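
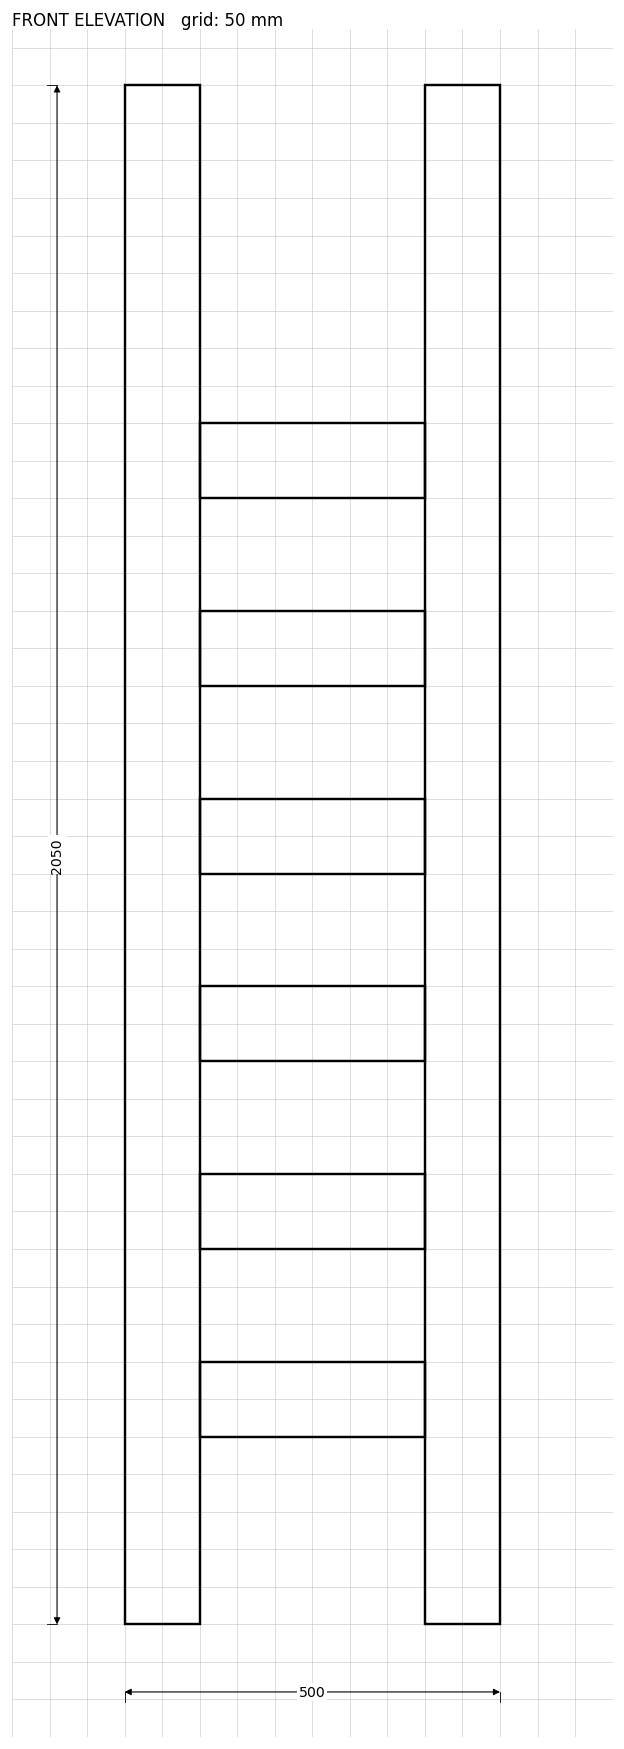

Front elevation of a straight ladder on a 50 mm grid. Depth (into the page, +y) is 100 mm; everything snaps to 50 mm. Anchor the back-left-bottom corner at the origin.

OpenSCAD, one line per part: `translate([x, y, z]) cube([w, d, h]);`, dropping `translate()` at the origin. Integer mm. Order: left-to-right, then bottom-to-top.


cube([100, 100, 2050]);
translate([100, 0, 250]) cube([300, 100, 100]);
translate([100, 0, 500]) cube([300, 100, 100]);
translate([100, 0, 750]) cube([300, 100, 100]);
translate([100, 0, 1000]) cube([300, 100, 100]);
translate([100, 0, 1250]) cube([300, 100, 100]);
translate([100, 0, 1500]) cube([300, 100, 100]);
translate([400, 0, 0]) cube([100, 100, 2050]);


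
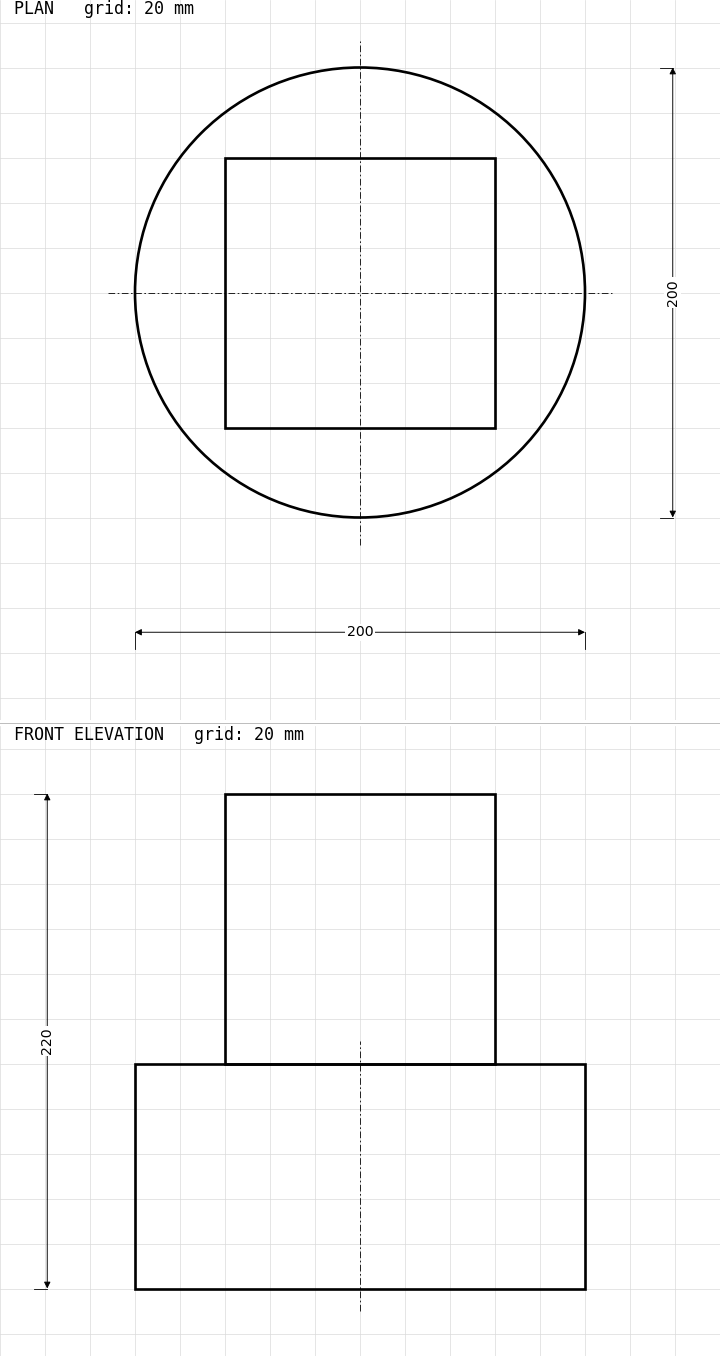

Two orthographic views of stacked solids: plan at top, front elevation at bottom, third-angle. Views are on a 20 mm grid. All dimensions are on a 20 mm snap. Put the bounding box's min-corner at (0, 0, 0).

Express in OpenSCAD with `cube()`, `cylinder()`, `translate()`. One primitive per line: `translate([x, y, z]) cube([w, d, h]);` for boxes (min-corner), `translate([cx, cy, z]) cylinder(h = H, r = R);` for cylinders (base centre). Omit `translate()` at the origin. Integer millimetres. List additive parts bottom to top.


translate([100, 100, 0]) cylinder(h = 100, r = 100);
translate([40, 40, 100]) cube([120, 120, 120]);


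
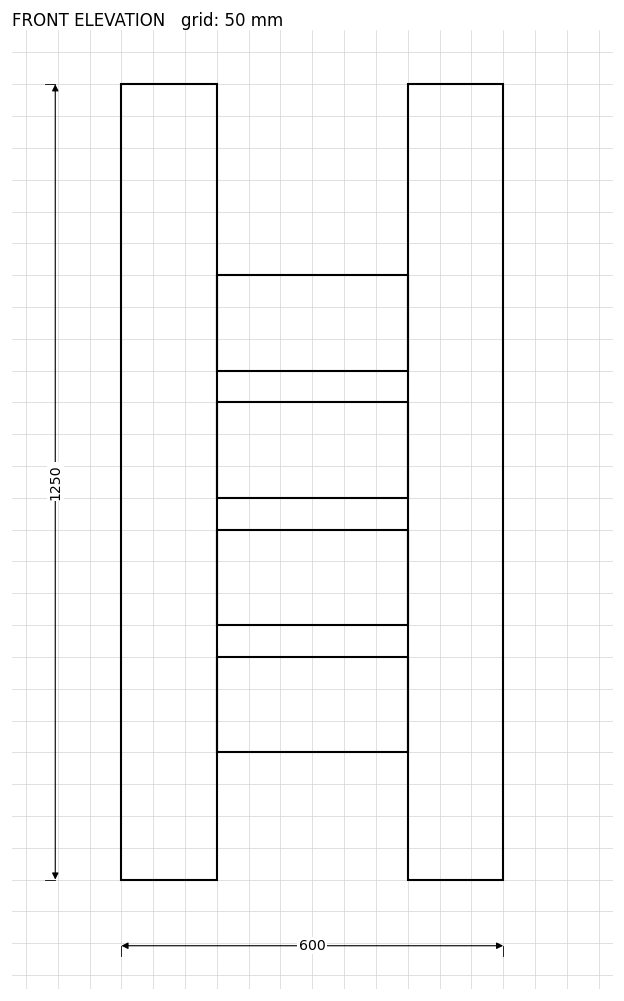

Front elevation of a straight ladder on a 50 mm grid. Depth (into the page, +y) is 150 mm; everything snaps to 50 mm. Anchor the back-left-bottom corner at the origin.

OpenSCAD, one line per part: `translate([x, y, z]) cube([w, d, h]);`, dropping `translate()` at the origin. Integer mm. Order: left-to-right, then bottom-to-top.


cube([150, 150, 1250]);
translate([150, 0, 200]) cube([300, 150, 150]);
translate([150, 0, 400]) cube([300, 150, 150]);
translate([150, 0, 600]) cube([300, 150, 150]);
translate([150, 0, 800]) cube([300, 150, 150]);
translate([450, 0, 0]) cube([150, 150, 1250]);


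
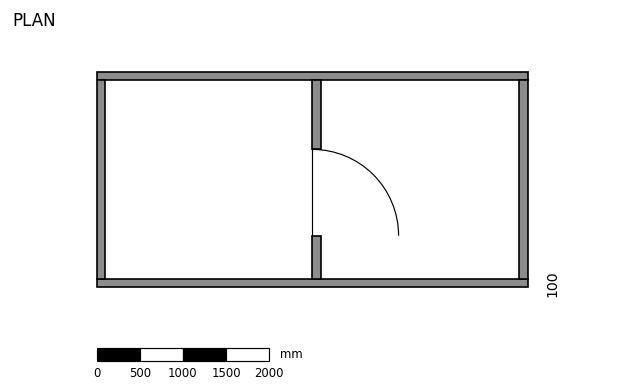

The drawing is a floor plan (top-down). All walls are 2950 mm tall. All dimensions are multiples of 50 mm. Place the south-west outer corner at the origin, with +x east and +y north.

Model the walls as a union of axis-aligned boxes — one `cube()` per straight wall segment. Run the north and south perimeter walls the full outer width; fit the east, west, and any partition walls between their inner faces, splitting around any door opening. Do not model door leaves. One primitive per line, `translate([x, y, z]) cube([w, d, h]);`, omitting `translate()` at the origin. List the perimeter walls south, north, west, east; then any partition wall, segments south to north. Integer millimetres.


cube([5000, 100, 2950]);
translate([0, 2400, 0]) cube([5000, 100, 2950]);
translate([0, 100, 0]) cube([100, 2300, 2950]);
translate([4900, 100, 0]) cube([100, 2300, 2950]);
translate([2500, 100, 0]) cube([100, 500, 2950]);
translate([2500, 1600, 0]) cube([100, 800, 2950]);


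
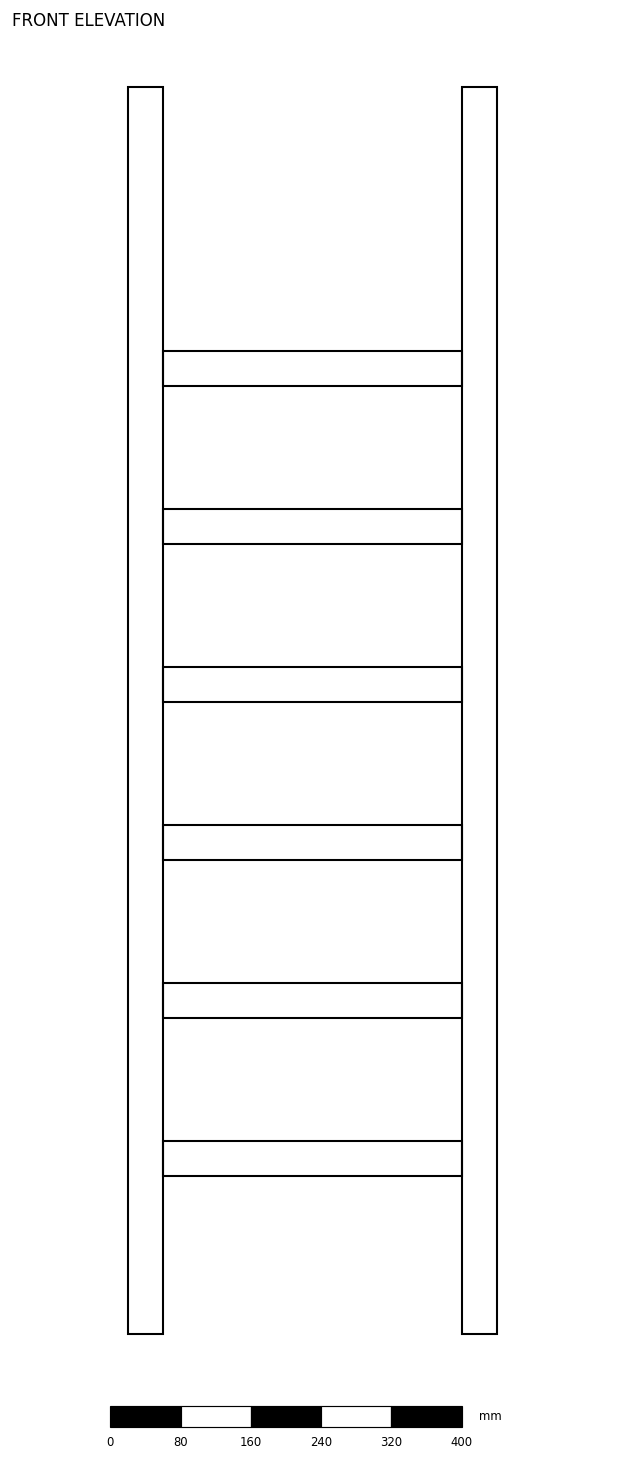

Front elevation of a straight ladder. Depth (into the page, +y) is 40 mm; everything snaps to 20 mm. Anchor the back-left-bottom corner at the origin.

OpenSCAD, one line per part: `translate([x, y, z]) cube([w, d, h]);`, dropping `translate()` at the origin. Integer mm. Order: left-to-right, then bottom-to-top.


cube([40, 40, 1420]);
translate([40, 0, 180]) cube([340, 40, 40]);
translate([40, 0, 360]) cube([340, 40, 40]);
translate([40, 0, 540]) cube([340, 40, 40]);
translate([40, 0, 720]) cube([340, 40, 40]);
translate([40, 0, 900]) cube([340, 40, 40]);
translate([40, 0, 1080]) cube([340, 40, 40]);
translate([380, 0, 0]) cube([40, 40, 1420]);


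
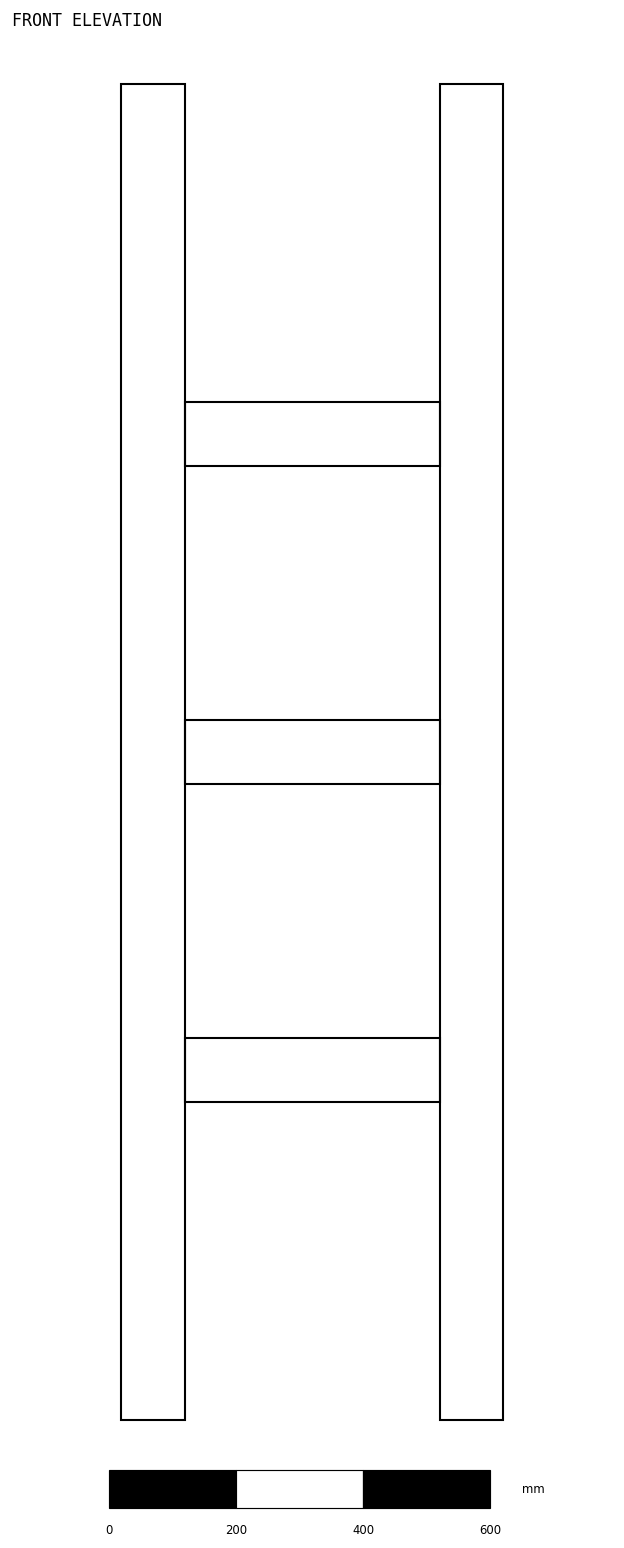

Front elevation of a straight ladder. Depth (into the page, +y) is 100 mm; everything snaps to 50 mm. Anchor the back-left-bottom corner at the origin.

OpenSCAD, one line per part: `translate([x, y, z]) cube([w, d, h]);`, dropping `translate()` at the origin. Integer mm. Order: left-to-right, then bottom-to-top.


cube([100, 100, 2100]);
translate([100, 0, 500]) cube([400, 100, 100]);
translate([100, 0, 1000]) cube([400, 100, 100]);
translate([100, 0, 1500]) cube([400, 100, 100]);
translate([500, 0, 0]) cube([100, 100, 2100]);


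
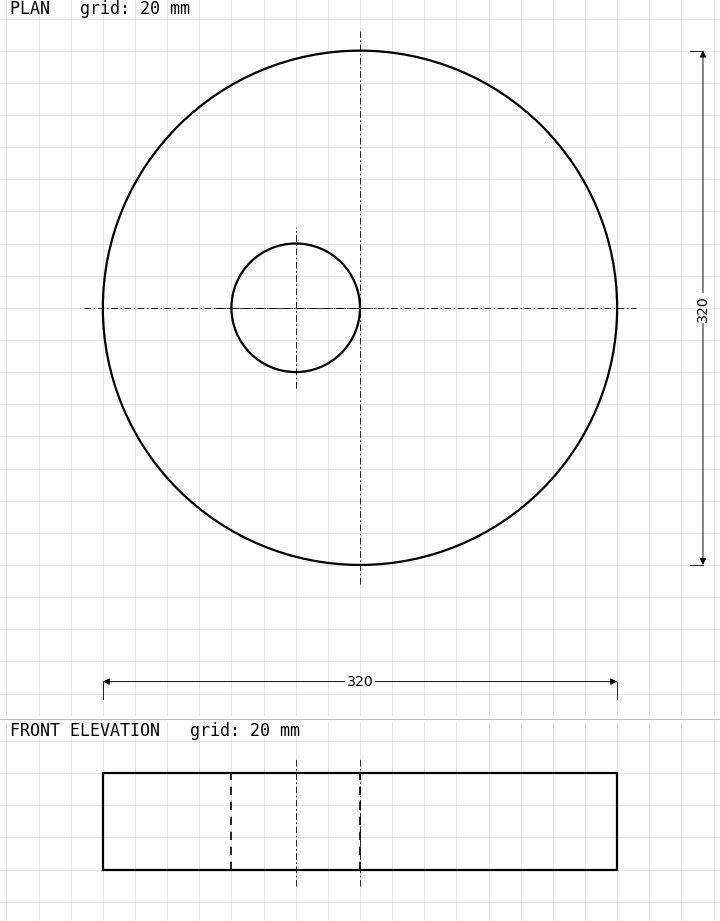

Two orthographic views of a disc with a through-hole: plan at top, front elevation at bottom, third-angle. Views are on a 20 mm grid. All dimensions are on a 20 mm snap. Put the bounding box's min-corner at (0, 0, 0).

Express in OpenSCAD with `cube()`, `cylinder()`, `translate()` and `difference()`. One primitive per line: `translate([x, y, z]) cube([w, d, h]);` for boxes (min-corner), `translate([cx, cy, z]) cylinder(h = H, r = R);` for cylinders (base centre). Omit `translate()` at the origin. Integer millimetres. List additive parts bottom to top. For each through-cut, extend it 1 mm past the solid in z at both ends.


difference() {
  translate([160, 160, 0]) cylinder(h = 60, r = 160);
  translate([120, 160, -1]) cylinder(h = 62, r = 40);
}


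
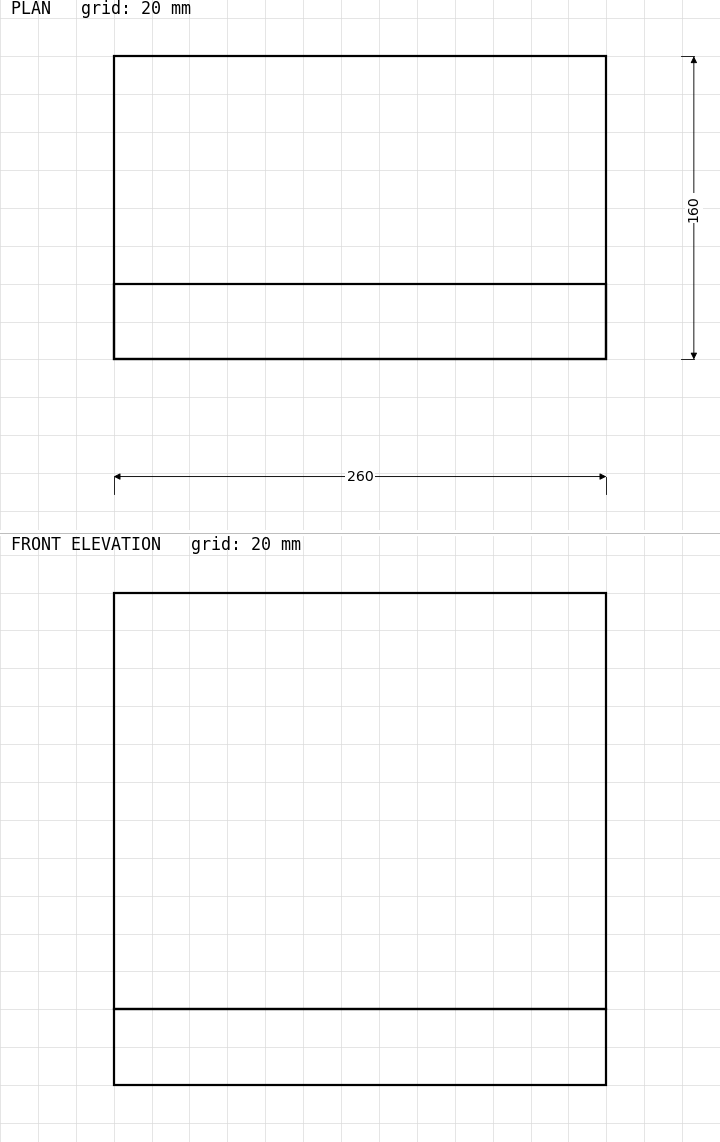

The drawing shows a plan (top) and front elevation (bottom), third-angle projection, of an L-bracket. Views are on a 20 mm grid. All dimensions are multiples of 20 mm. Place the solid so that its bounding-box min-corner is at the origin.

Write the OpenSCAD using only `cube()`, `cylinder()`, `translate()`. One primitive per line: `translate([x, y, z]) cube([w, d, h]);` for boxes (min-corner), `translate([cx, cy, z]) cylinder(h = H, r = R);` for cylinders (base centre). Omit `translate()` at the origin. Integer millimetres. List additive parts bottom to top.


cube([260, 160, 40]);
translate([0, 0, 40]) cube([260, 40, 220]);


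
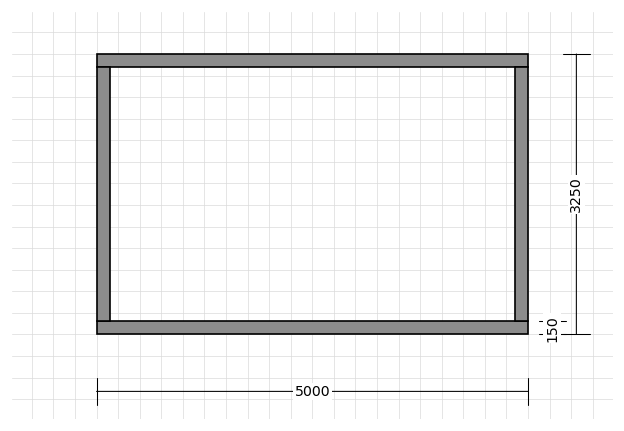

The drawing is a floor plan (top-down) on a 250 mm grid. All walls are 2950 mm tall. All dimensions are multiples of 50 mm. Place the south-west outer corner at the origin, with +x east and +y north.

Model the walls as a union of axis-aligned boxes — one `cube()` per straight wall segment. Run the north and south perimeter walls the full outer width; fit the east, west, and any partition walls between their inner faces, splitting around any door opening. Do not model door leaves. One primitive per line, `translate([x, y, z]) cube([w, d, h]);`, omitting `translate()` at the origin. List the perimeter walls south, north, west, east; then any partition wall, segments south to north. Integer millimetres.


cube([5000, 150, 2950]);
translate([0, 3100, 0]) cube([5000, 150, 2950]);
translate([0, 150, 0]) cube([150, 2950, 2950]);
translate([4850, 150, 0]) cube([150, 2950, 2950]);


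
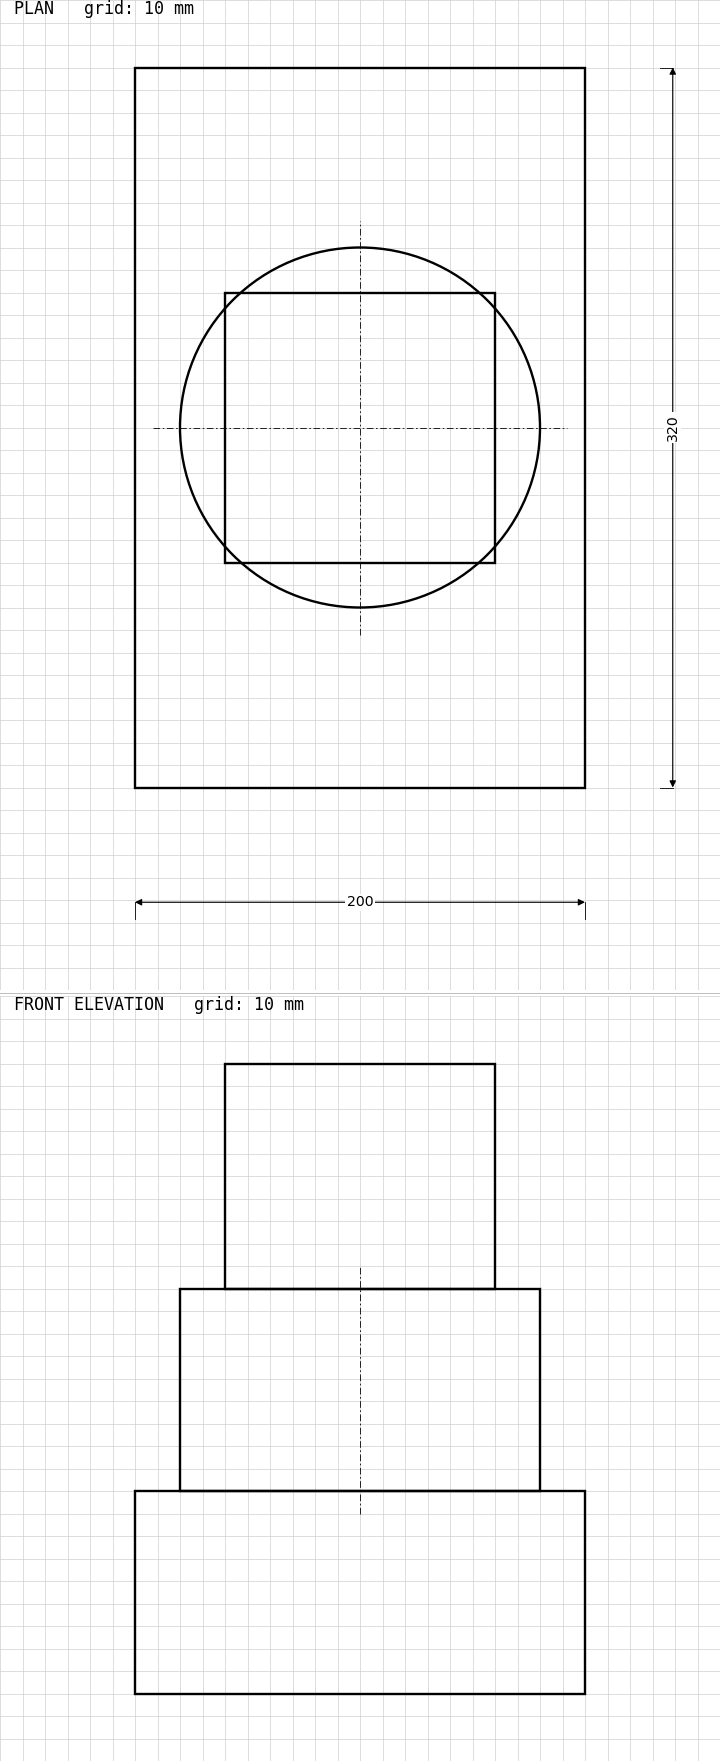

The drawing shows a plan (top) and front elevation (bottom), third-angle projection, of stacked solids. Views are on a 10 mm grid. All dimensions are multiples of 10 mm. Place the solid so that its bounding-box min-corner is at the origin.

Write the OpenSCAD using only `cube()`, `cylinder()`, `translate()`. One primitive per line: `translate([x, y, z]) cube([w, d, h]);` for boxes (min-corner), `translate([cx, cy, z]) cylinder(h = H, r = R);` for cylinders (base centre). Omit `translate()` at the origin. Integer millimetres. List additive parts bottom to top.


cube([200, 320, 90]);
translate([100, 160, 90]) cylinder(h = 90, r = 80);
translate([40, 100, 180]) cube([120, 120, 100]);


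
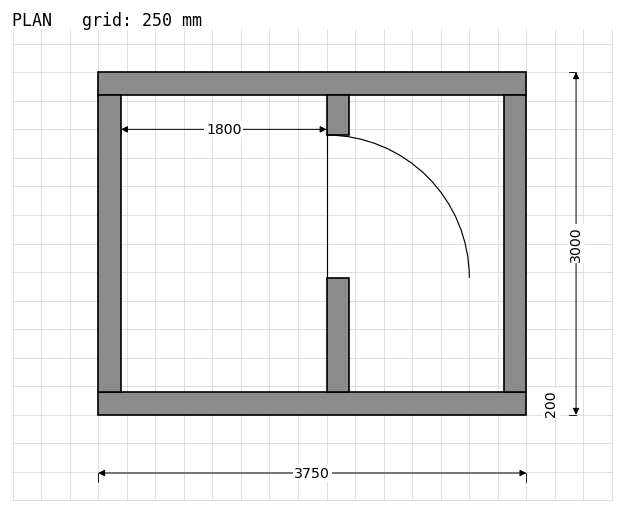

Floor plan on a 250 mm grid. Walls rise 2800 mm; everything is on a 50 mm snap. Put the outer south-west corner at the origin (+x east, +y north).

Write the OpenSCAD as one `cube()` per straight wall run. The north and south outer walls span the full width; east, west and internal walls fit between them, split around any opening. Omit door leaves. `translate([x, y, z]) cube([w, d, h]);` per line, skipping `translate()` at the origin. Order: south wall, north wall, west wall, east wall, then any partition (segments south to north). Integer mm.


cube([3750, 200, 2800]);
translate([0, 2800, 0]) cube([3750, 200, 2800]);
translate([0, 200, 0]) cube([200, 2600, 2800]);
translate([3550, 200, 0]) cube([200, 2600, 2800]);
translate([2000, 200, 0]) cube([200, 1000, 2800]);
translate([2000, 2450, 0]) cube([200, 350, 2800]);


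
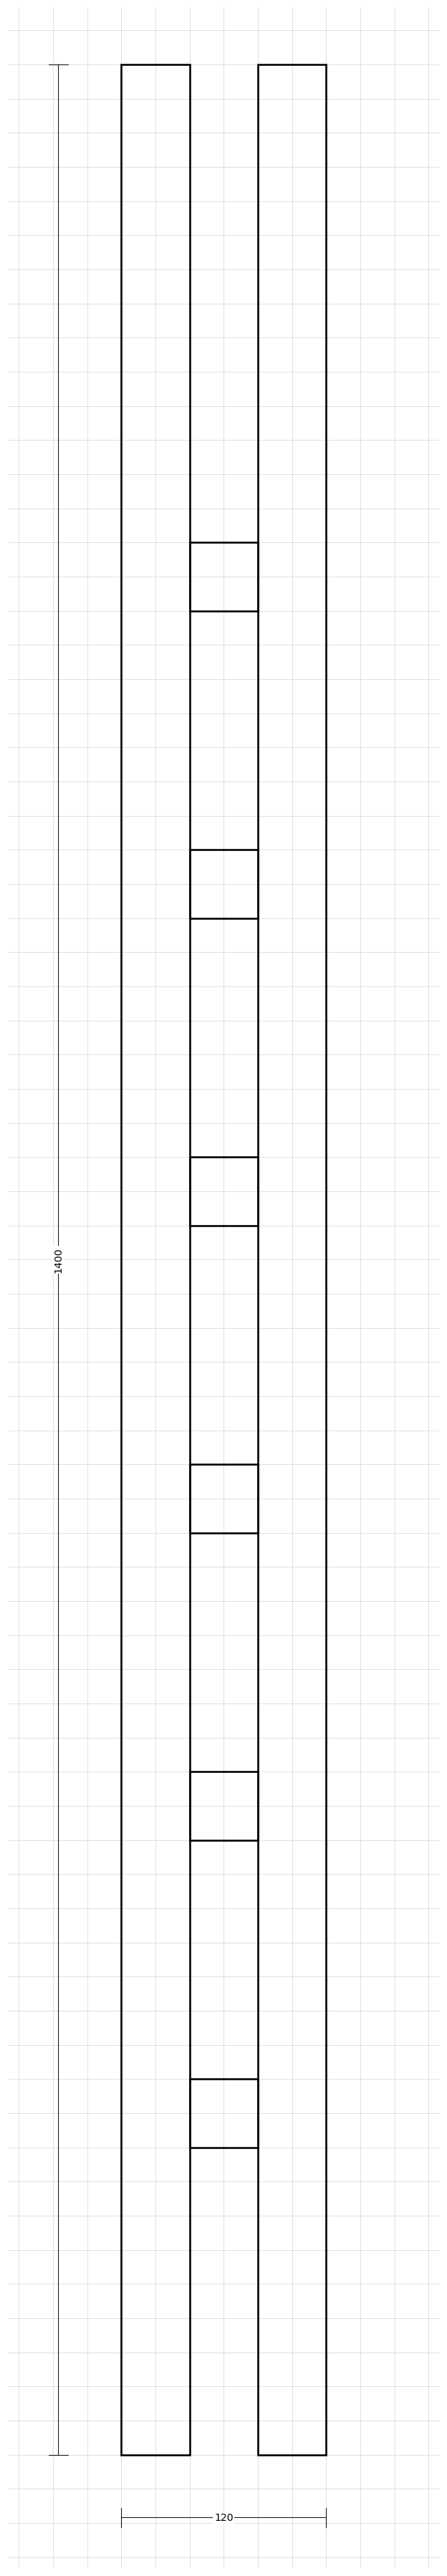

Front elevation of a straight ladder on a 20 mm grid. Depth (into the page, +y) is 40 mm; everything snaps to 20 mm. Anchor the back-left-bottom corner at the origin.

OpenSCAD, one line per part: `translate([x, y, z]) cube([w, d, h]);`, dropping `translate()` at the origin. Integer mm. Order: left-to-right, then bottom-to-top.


cube([40, 40, 1400]);
translate([40, 0, 180]) cube([40, 40, 40]);
translate([40, 0, 360]) cube([40, 40, 40]);
translate([40, 0, 540]) cube([40, 40, 40]);
translate([40, 0, 720]) cube([40, 40, 40]);
translate([40, 0, 900]) cube([40, 40, 40]);
translate([40, 0, 1080]) cube([40, 40, 40]);
translate([80, 0, 0]) cube([40, 40, 1400]);


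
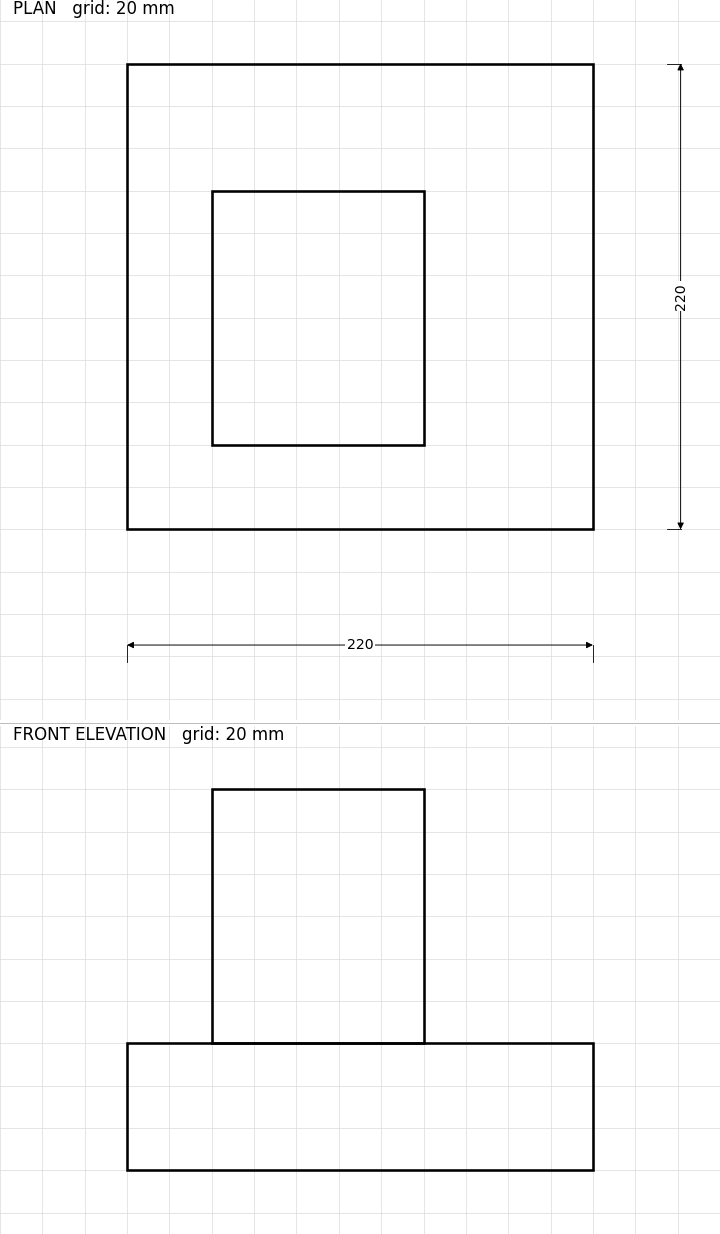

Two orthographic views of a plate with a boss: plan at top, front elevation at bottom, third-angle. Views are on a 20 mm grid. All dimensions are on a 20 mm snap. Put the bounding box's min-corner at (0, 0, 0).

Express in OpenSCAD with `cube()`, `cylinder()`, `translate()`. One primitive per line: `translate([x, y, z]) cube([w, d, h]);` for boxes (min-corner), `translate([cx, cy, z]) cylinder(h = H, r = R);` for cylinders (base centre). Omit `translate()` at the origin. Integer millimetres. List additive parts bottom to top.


cube([220, 220, 60]);
translate([40, 40, 60]) cube([100, 120, 120]);


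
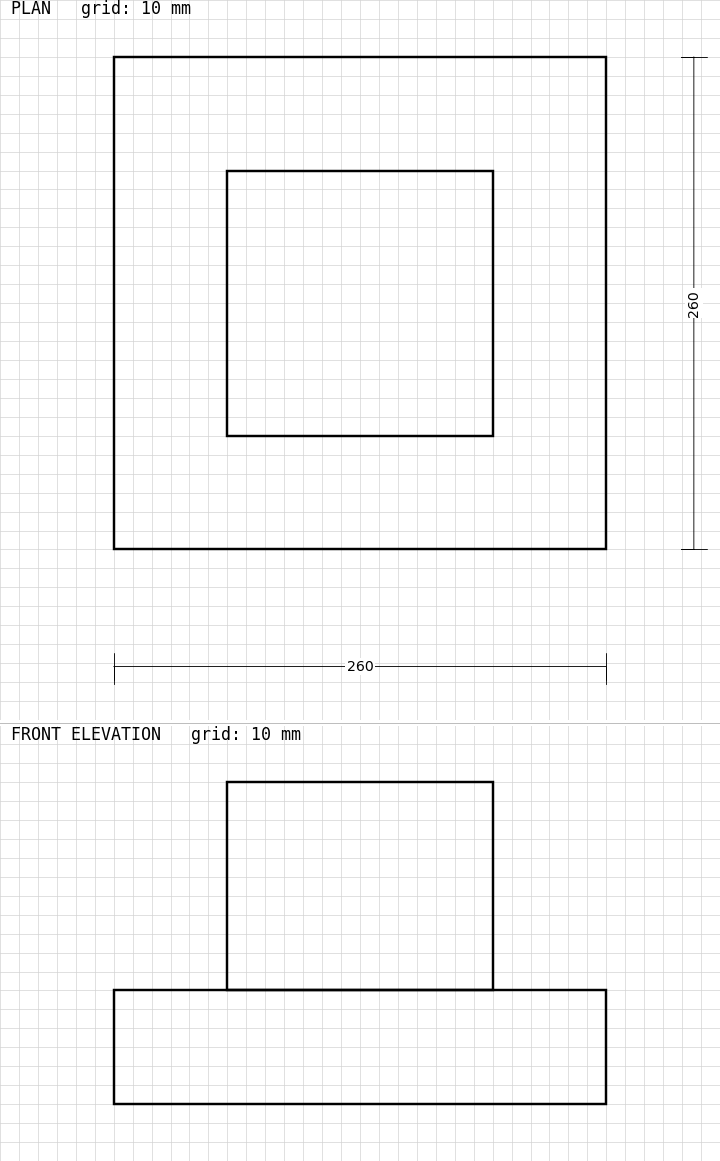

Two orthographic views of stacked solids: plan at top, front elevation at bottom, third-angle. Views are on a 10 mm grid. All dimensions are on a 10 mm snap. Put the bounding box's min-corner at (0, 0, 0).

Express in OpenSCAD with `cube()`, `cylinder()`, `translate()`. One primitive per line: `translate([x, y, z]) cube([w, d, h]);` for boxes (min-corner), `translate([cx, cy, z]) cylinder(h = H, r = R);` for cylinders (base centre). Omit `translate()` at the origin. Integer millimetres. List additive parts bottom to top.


cube([260, 260, 60]);
translate([60, 60, 60]) cube([140, 140, 110]);


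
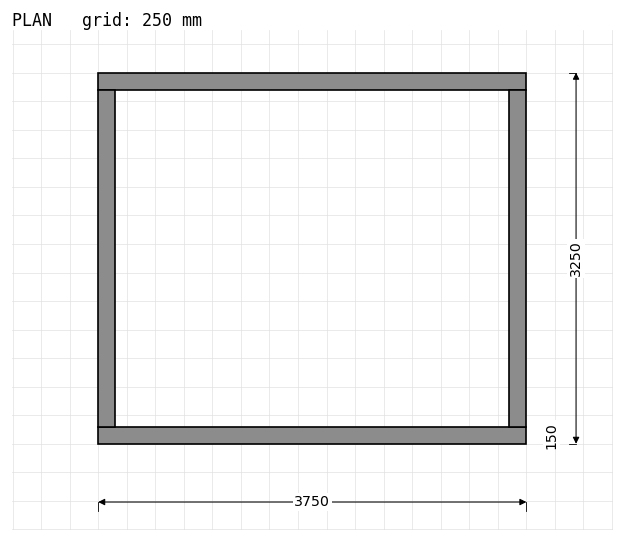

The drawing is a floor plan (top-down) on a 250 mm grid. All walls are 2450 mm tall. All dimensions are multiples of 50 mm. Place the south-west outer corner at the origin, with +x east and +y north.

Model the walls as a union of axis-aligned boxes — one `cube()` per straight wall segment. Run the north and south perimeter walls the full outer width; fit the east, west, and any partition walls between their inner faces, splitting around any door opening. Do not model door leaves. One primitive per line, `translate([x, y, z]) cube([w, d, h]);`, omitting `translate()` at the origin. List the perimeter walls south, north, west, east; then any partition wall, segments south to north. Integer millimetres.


cube([3750, 150, 2450]);
translate([0, 3100, 0]) cube([3750, 150, 2450]);
translate([0, 150, 0]) cube([150, 2950, 2450]);
translate([3600, 150, 0]) cube([150, 2950, 2450]);


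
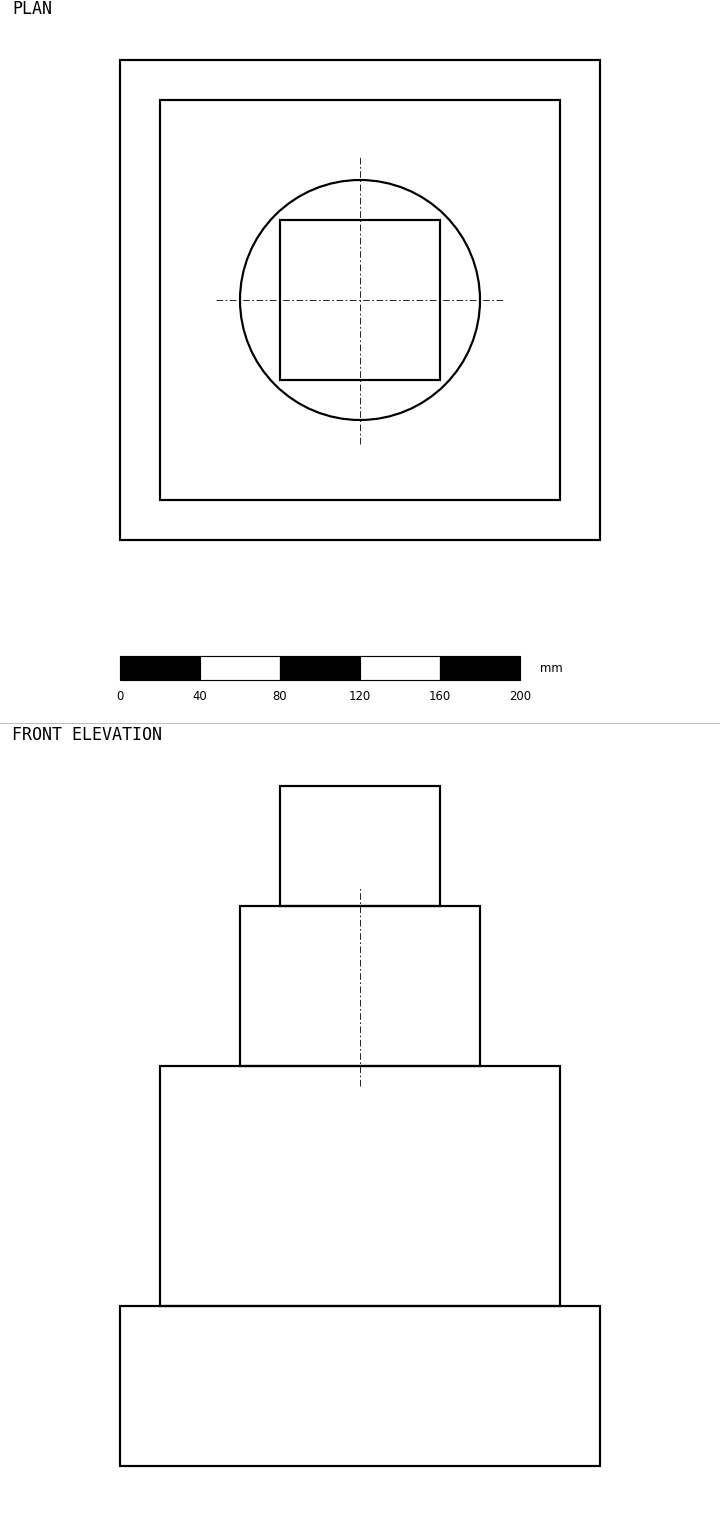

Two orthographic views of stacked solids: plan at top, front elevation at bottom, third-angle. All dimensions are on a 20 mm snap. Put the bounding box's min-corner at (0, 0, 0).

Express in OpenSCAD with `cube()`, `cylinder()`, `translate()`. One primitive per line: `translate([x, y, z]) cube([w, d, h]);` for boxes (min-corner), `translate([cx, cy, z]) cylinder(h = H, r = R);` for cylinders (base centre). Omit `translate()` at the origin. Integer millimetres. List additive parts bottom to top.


cube([240, 240, 80]);
translate([20, 20, 80]) cube([200, 200, 120]);
translate([120, 120, 200]) cylinder(h = 80, r = 60);
translate([80, 80, 280]) cube([80, 80, 60]);


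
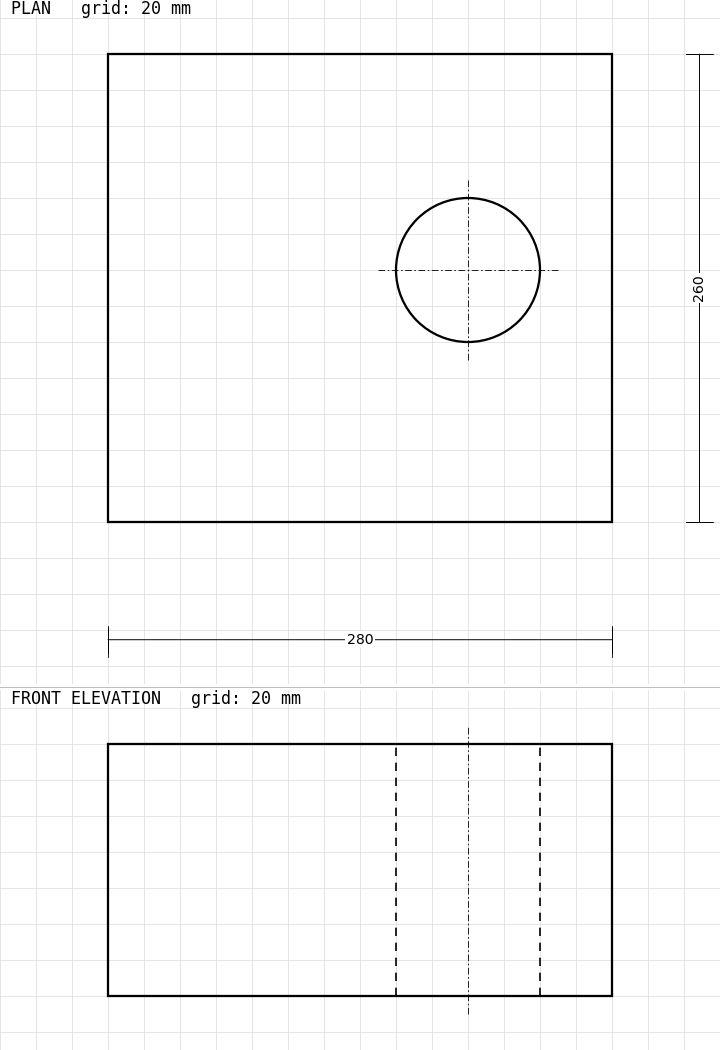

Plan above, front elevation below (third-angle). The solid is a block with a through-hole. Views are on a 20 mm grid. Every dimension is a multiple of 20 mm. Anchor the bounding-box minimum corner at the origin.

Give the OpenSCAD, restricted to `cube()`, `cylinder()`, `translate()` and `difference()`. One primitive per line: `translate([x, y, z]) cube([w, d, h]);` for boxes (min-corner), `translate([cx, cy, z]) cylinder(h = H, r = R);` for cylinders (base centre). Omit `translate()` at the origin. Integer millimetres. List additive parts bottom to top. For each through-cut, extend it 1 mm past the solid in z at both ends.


difference() {
  cube([280, 260, 140]);
  translate([200, 140, -1]) cylinder(h = 142, r = 40);
}


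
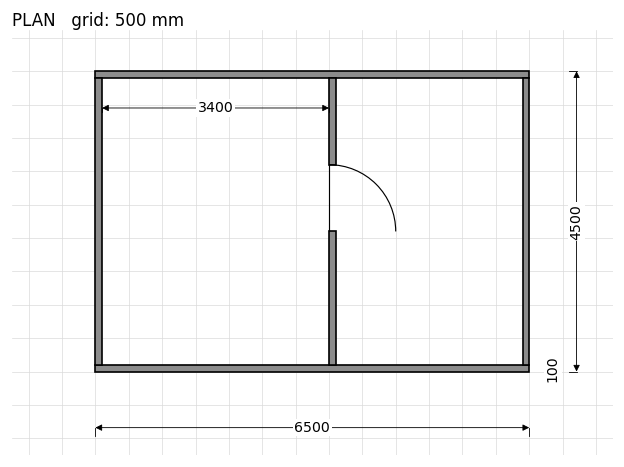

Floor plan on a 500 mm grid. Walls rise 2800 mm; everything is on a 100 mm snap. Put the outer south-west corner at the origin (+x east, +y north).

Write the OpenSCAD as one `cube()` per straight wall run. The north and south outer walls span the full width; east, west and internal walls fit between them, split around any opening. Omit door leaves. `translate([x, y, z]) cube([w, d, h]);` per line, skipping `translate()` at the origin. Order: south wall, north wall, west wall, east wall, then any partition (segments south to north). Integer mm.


cube([6500, 100, 2800]);
translate([0, 4400, 0]) cube([6500, 100, 2800]);
translate([0, 100, 0]) cube([100, 4300, 2800]);
translate([6400, 100, 0]) cube([100, 4300, 2800]);
translate([3500, 100, 0]) cube([100, 2000, 2800]);
translate([3500, 3100, 0]) cube([100, 1300, 2800]);


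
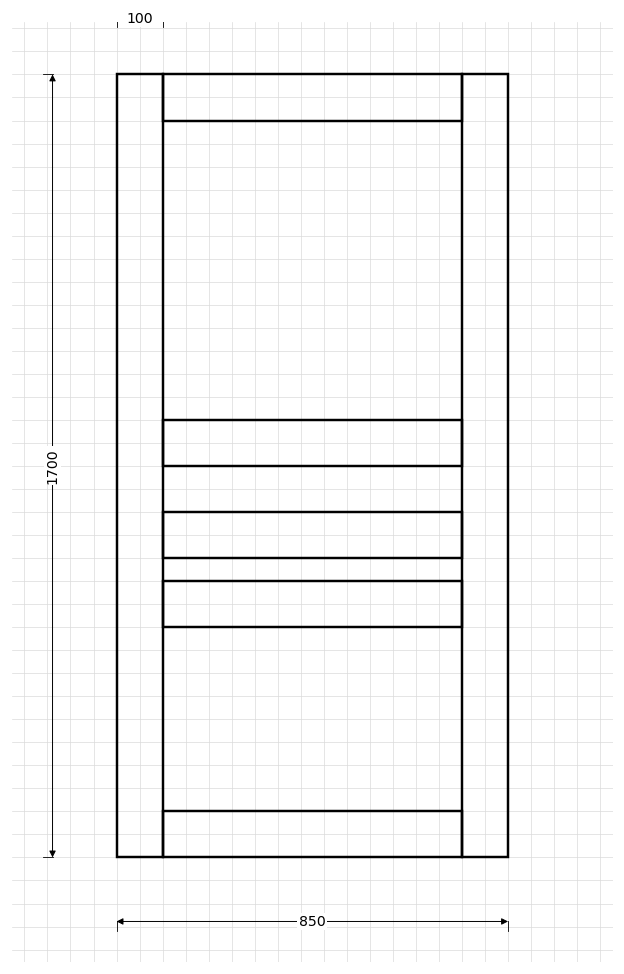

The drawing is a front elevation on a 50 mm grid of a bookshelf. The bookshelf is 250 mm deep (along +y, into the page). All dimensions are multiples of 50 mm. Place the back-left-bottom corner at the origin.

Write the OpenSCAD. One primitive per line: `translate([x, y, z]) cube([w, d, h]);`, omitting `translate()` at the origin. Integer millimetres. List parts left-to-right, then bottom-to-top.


cube([100, 250, 1700]);
translate([100, 0, 0]) cube([650, 250, 100]);
translate([100, 0, 500]) cube([650, 250, 100]);
translate([100, 0, 650]) cube([650, 250, 100]);
translate([100, 0, 850]) cube([650, 250, 100]);
translate([100, 0, 1600]) cube([650, 250, 100]);
translate([750, 0, 0]) cube([100, 250, 1700]);


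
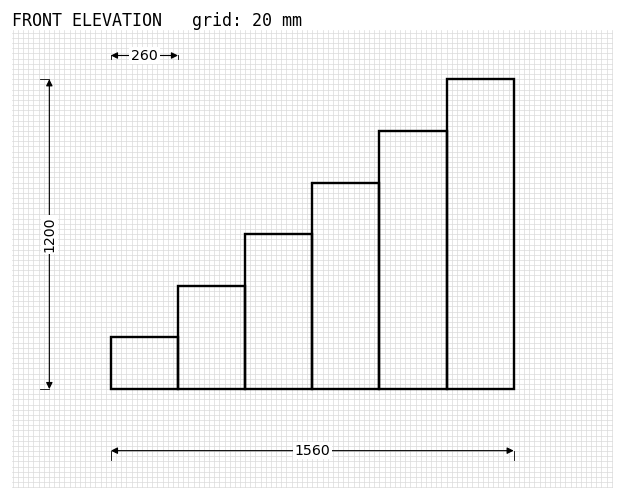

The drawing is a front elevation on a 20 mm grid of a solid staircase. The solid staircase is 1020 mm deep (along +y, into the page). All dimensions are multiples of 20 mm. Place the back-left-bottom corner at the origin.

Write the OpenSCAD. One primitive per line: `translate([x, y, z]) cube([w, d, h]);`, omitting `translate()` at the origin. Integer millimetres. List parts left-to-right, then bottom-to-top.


cube([260, 1020, 200]);
translate([260, 0, 0]) cube([260, 1020, 400]);
translate([520, 0, 0]) cube([260, 1020, 600]);
translate([780, 0, 0]) cube([260, 1020, 800]);
translate([1040, 0, 0]) cube([260, 1020, 1000]);
translate([1300, 0, 0]) cube([260, 1020, 1200]);


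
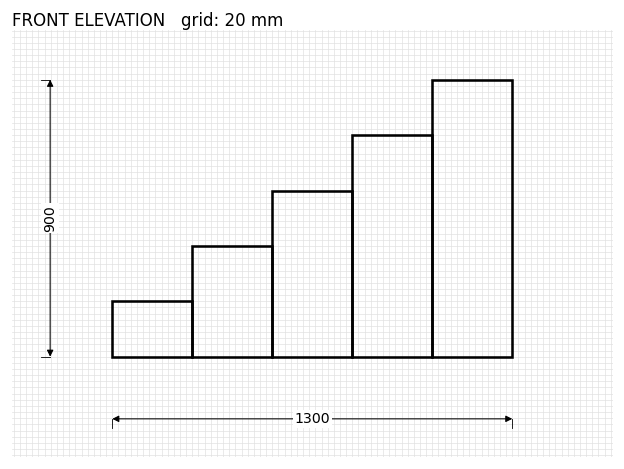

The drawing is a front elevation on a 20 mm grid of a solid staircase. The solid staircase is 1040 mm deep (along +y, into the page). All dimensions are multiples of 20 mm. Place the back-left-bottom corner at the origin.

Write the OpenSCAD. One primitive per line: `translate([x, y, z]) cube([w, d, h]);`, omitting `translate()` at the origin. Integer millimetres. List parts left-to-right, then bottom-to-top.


cube([260, 1040, 180]);
translate([260, 0, 0]) cube([260, 1040, 360]);
translate([520, 0, 0]) cube([260, 1040, 540]);
translate([780, 0, 0]) cube([260, 1040, 720]);
translate([1040, 0, 0]) cube([260, 1040, 900]);


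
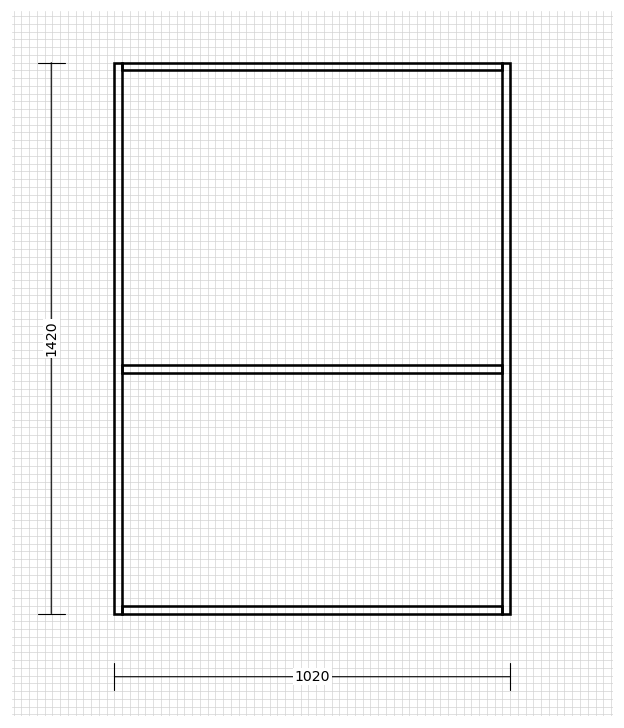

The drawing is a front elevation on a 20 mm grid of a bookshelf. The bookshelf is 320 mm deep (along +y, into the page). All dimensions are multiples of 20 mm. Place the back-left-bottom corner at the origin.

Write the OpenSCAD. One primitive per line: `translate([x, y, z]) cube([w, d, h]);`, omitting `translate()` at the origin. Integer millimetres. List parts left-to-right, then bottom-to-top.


cube([20, 320, 1420]);
translate([20, 0, 0]) cube([980, 320, 20]);
translate([20, 0, 620]) cube([980, 320, 20]);
translate([20, 0, 1400]) cube([980, 320, 20]);
translate([1000, 0, 0]) cube([20, 320, 1420]);


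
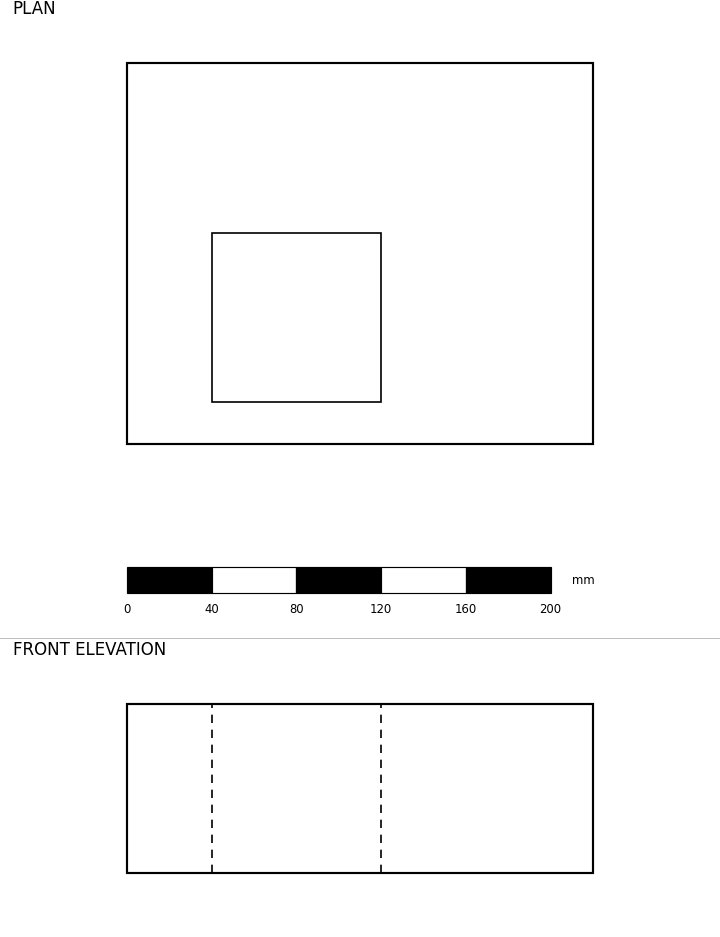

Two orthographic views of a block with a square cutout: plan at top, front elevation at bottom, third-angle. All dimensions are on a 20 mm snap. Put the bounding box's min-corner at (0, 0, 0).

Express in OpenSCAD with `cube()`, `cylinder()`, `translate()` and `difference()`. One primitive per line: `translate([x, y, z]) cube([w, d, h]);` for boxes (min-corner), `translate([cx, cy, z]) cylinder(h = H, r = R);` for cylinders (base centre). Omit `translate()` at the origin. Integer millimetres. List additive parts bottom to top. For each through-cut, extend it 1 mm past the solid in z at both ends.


difference() {
  cube([220, 180, 80]);
  translate([40, 20, -1]) cube([80, 80, 82]);
}


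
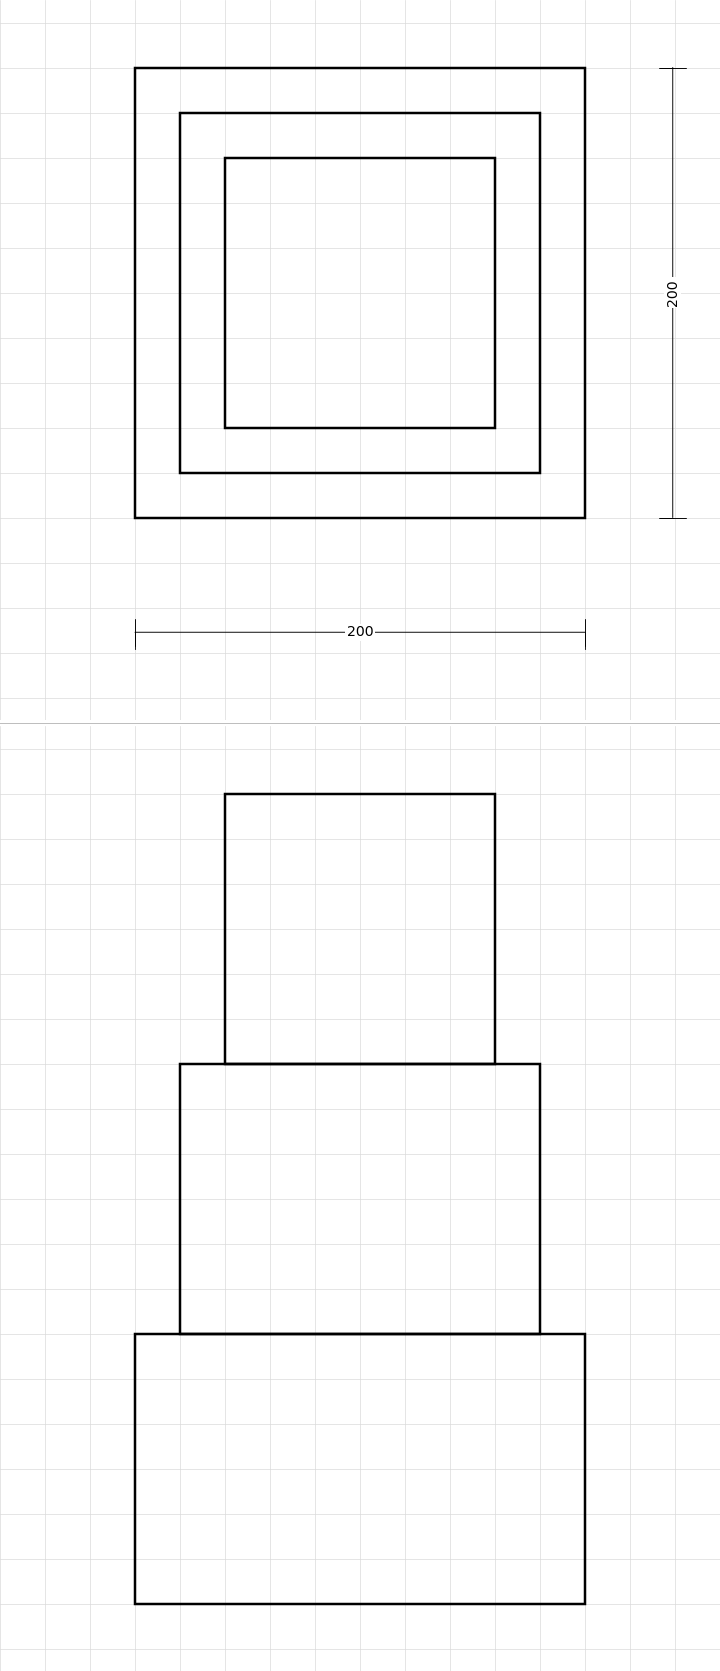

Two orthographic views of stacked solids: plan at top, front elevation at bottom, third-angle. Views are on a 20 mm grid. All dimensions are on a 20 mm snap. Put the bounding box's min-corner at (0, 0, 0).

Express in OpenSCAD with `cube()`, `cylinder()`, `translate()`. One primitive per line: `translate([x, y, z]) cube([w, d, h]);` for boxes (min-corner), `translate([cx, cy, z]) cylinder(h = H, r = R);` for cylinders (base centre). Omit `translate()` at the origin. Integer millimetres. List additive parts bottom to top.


cube([200, 200, 120]);
translate([20, 20, 120]) cube([160, 160, 120]);
translate([40, 40, 240]) cube([120, 120, 120]);


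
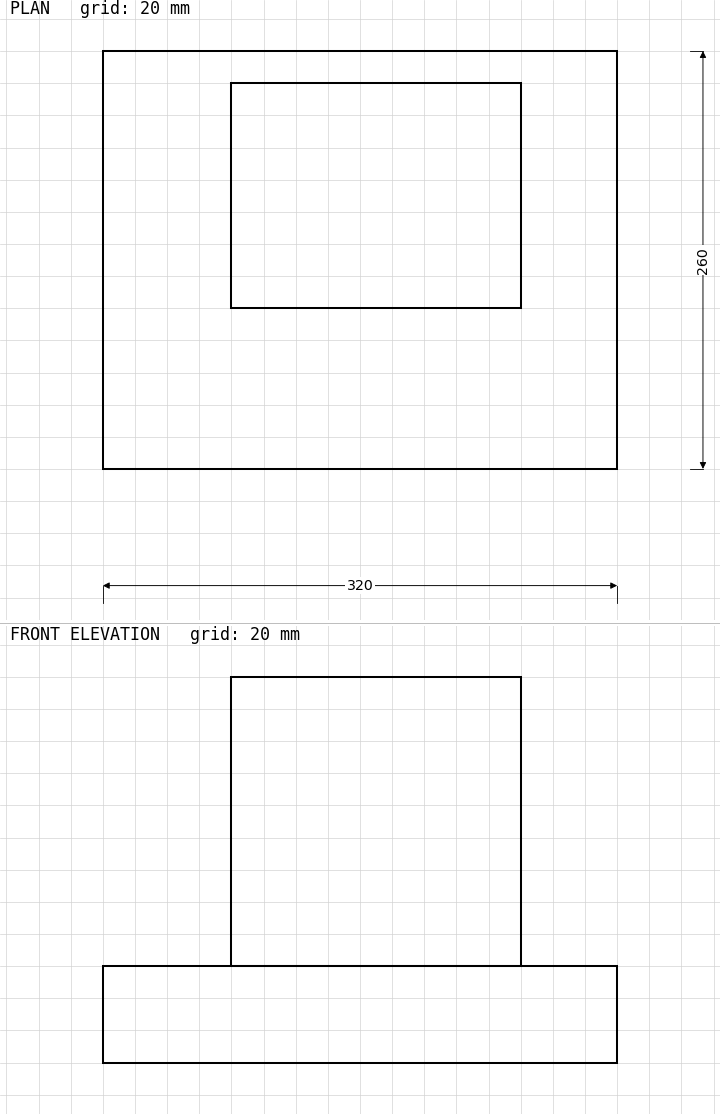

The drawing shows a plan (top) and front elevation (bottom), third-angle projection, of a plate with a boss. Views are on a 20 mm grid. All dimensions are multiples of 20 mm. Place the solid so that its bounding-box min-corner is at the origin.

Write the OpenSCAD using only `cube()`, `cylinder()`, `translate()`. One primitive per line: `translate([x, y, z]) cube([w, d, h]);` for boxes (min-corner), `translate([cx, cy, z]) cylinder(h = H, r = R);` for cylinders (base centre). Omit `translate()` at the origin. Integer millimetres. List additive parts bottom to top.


cube([320, 260, 60]);
translate([80, 100, 60]) cube([180, 140, 180]);


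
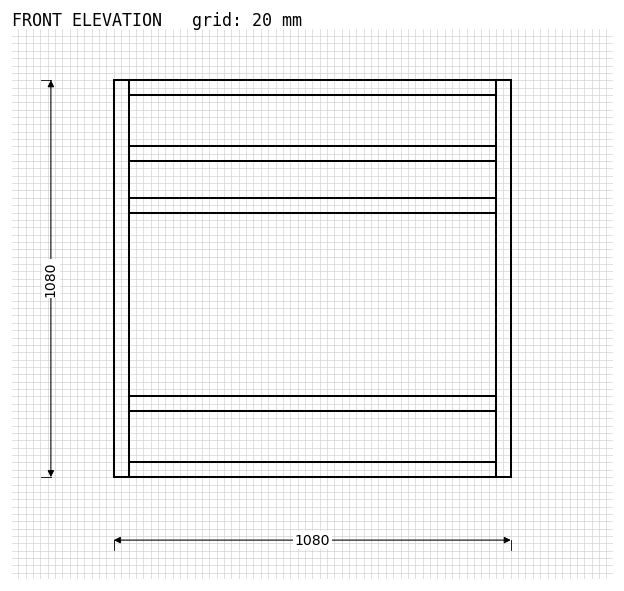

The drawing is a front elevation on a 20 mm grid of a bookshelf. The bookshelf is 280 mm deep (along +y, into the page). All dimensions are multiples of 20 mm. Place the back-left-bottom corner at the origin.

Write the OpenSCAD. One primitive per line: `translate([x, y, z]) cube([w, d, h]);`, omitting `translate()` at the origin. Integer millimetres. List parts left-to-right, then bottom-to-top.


cube([40, 280, 1080]);
translate([40, 0, 0]) cube([1000, 280, 40]);
translate([40, 0, 180]) cube([1000, 280, 40]);
translate([40, 0, 720]) cube([1000, 280, 40]);
translate([40, 0, 860]) cube([1000, 280, 40]);
translate([40, 0, 1040]) cube([1000, 280, 40]);
translate([1040, 0, 0]) cube([40, 280, 1080]);


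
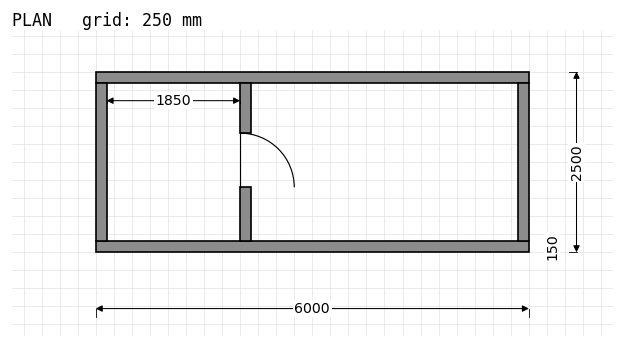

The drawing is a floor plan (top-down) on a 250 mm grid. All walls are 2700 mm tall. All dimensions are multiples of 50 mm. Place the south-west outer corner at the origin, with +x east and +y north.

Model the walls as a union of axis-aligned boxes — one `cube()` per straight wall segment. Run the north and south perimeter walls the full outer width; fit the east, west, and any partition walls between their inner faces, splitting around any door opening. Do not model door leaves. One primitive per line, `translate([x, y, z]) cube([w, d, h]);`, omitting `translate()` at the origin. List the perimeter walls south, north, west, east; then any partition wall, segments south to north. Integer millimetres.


cube([6000, 150, 2700]);
translate([0, 2350, 0]) cube([6000, 150, 2700]);
translate([0, 150, 0]) cube([150, 2200, 2700]);
translate([5850, 150, 0]) cube([150, 2200, 2700]);
translate([2000, 150, 0]) cube([150, 750, 2700]);
translate([2000, 1650, 0]) cube([150, 700, 2700]);


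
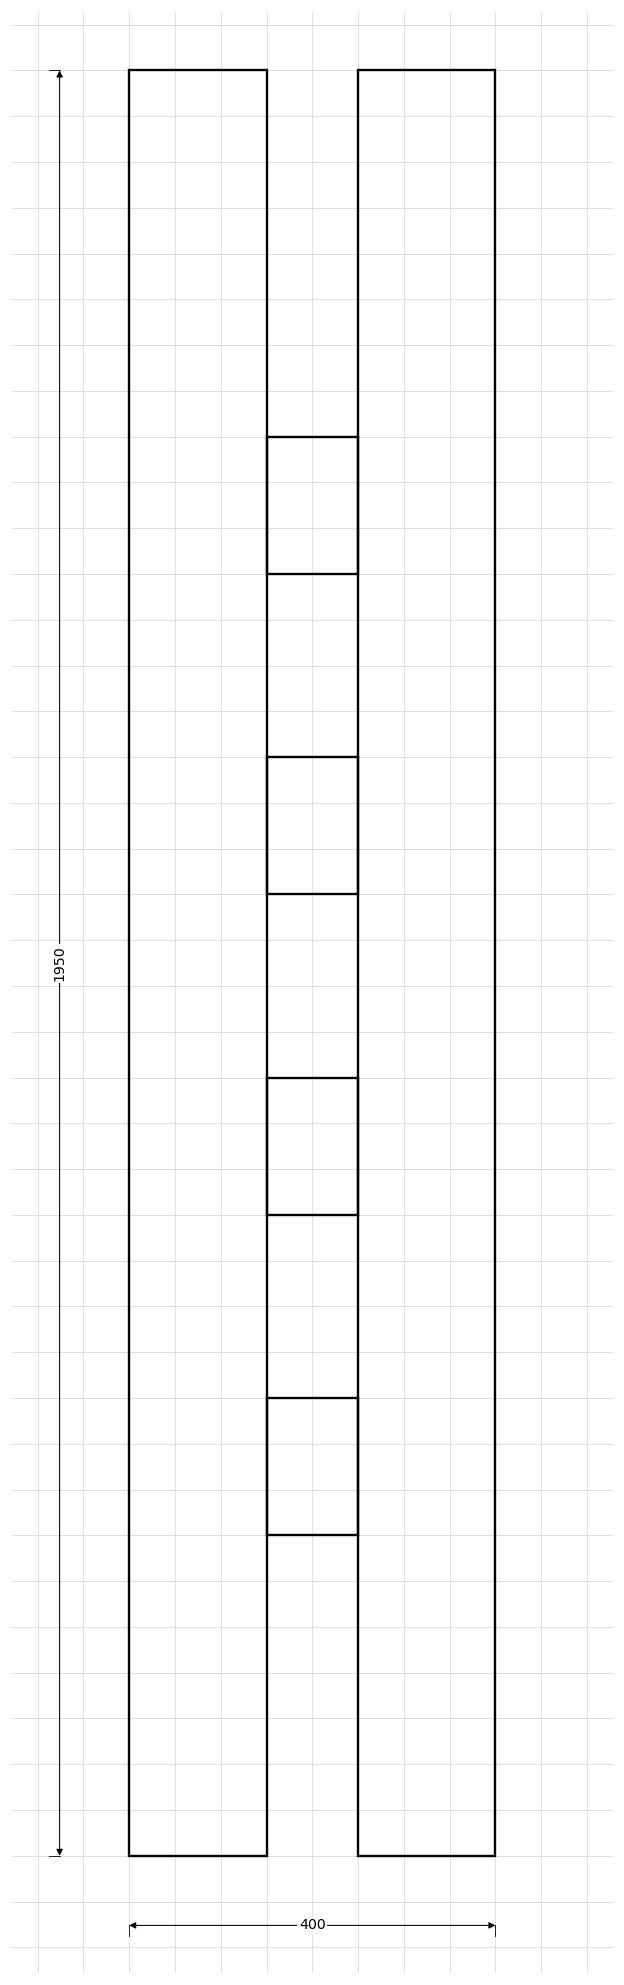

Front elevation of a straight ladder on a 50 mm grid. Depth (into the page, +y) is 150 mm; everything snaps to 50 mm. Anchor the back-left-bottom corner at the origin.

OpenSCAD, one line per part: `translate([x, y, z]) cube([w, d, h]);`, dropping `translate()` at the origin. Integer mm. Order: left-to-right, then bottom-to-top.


cube([150, 150, 1950]);
translate([150, 0, 350]) cube([100, 150, 150]);
translate([150, 0, 700]) cube([100, 150, 150]);
translate([150, 0, 1050]) cube([100, 150, 150]);
translate([150, 0, 1400]) cube([100, 150, 150]);
translate([250, 0, 0]) cube([150, 150, 1950]);


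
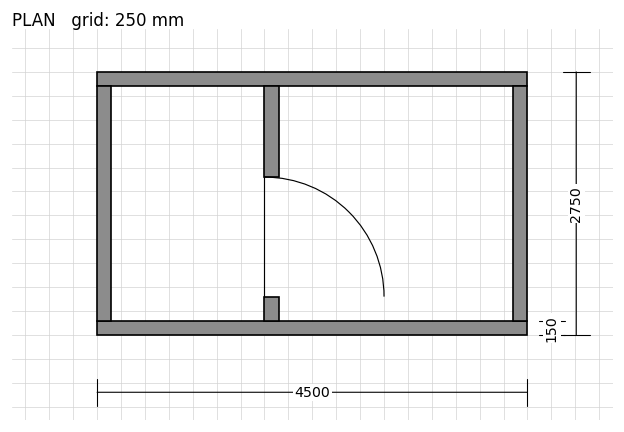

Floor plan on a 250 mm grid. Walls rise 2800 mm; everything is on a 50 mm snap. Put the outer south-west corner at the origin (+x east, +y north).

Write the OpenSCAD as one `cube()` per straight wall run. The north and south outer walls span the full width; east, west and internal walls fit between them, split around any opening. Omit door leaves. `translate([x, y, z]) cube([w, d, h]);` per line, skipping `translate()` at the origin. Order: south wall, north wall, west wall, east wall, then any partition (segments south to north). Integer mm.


cube([4500, 150, 2800]);
translate([0, 2600, 0]) cube([4500, 150, 2800]);
translate([0, 150, 0]) cube([150, 2450, 2800]);
translate([4350, 150, 0]) cube([150, 2450, 2800]);
translate([1750, 150, 0]) cube([150, 250, 2800]);
translate([1750, 1650, 0]) cube([150, 950, 2800]);


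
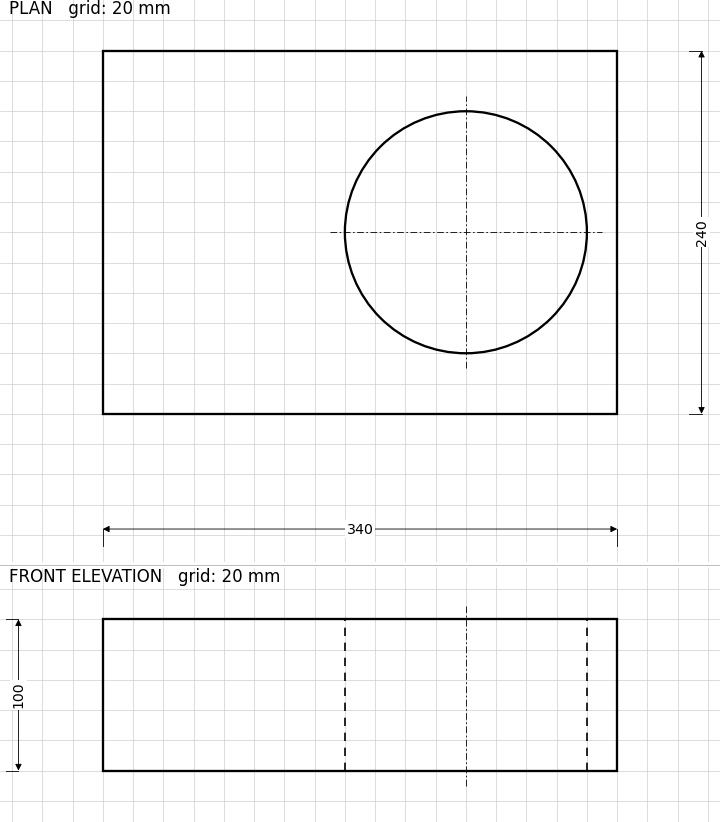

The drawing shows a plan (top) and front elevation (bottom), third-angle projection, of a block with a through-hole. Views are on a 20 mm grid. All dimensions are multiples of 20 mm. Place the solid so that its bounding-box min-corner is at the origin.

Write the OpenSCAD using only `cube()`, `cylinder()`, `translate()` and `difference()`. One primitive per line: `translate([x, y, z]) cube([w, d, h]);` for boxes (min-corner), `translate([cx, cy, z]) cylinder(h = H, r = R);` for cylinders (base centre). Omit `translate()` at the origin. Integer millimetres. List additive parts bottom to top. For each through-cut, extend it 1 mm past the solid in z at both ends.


difference() {
  cube([340, 240, 100]);
  translate([240, 120, -1]) cylinder(h = 102, r = 80);
}


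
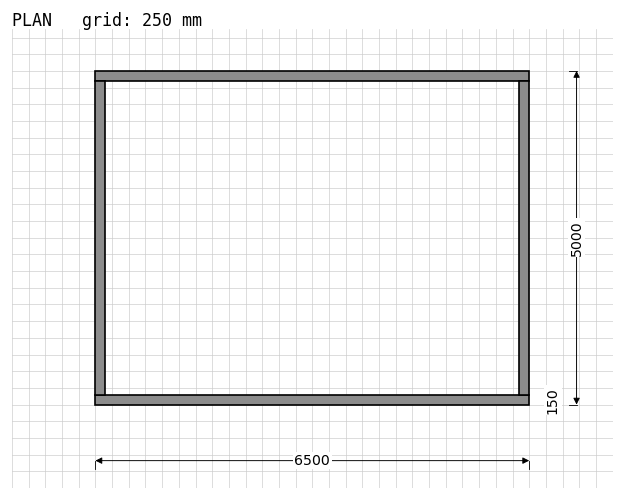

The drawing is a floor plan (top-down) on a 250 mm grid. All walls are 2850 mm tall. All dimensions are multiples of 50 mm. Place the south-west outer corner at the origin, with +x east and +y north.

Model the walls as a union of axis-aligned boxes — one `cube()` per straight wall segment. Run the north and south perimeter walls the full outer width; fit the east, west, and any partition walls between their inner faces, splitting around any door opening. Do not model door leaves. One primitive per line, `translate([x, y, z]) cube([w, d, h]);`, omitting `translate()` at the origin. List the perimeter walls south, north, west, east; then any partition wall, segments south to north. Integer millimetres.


cube([6500, 150, 2850]);
translate([0, 4850, 0]) cube([6500, 150, 2850]);
translate([0, 150, 0]) cube([150, 4700, 2850]);
translate([6350, 150, 0]) cube([150, 4700, 2850]);


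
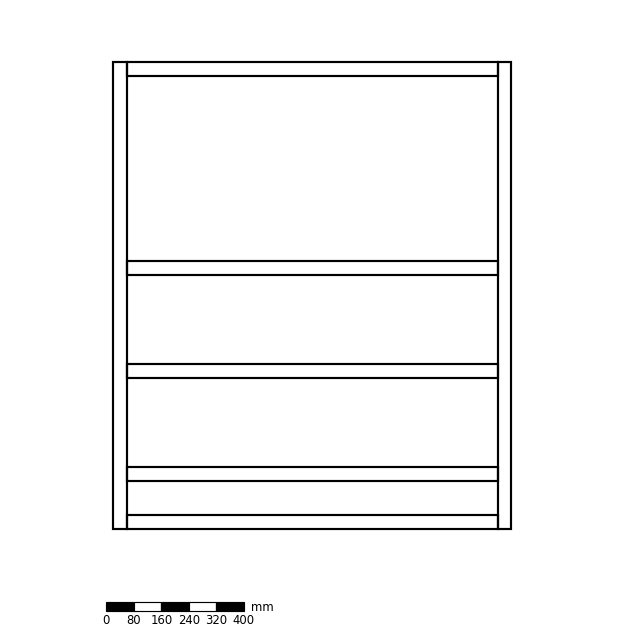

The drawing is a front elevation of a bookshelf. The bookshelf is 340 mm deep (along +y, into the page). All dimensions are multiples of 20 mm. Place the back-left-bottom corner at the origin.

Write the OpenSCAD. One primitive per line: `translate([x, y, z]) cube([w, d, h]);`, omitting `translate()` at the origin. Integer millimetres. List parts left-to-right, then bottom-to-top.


cube([40, 340, 1360]);
translate([40, 0, 0]) cube([1080, 340, 40]);
translate([40, 0, 140]) cube([1080, 340, 40]);
translate([40, 0, 440]) cube([1080, 340, 40]);
translate([40, 0, 740]) cube([1080, 340, 40]);
translate([40, 0, 1320]) cube([1080, 340, 40]);
translate([1120, 0, 0]) cube([40, 340, 1360]);


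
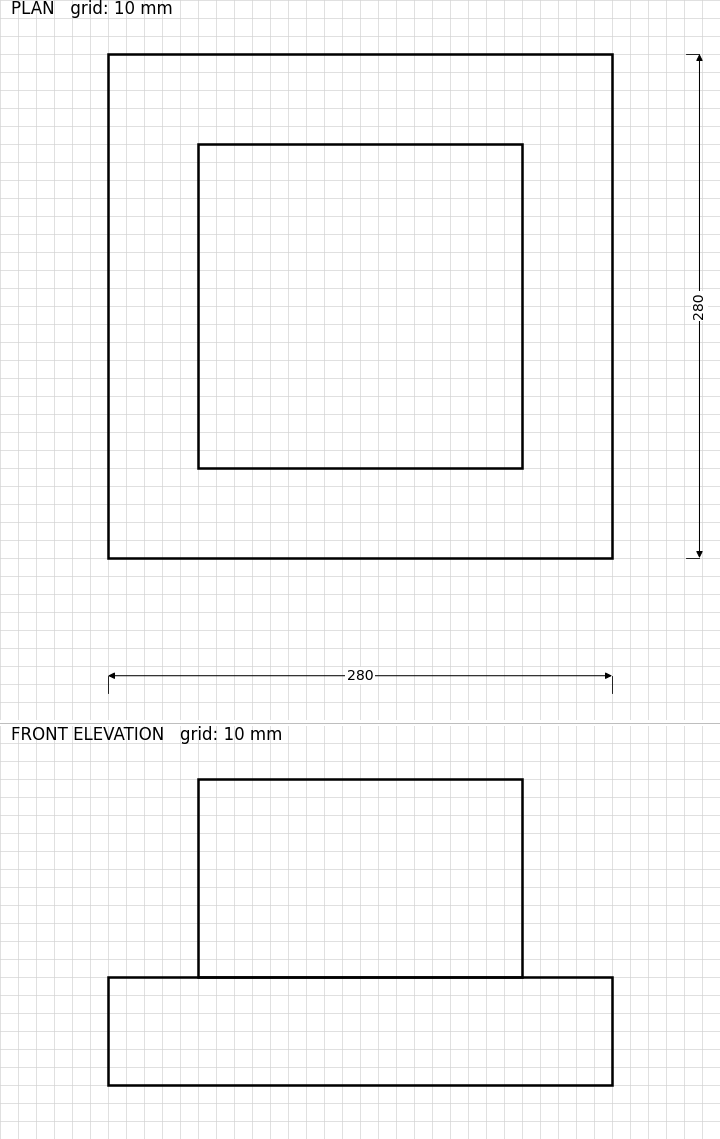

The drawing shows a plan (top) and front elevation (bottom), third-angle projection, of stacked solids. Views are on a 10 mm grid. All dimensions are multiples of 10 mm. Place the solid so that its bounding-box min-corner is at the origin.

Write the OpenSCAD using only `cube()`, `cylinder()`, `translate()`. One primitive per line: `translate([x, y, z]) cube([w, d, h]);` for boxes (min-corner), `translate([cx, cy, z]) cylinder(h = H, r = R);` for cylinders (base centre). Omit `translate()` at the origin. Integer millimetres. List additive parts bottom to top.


cube([280, 280, 60]);
translate([50, 50, 60]) cube([180, 180, 110]);


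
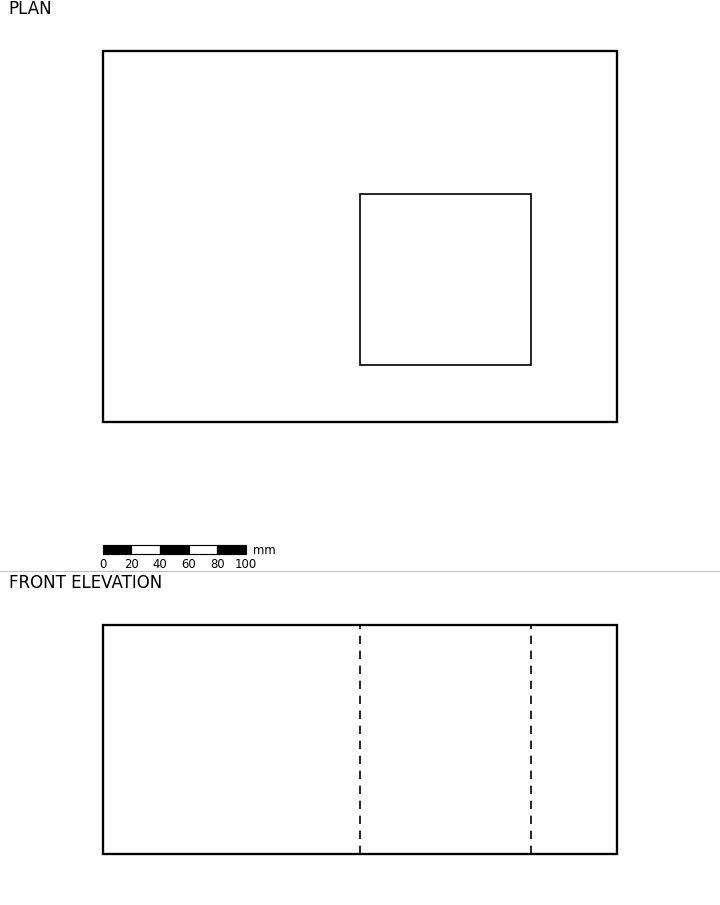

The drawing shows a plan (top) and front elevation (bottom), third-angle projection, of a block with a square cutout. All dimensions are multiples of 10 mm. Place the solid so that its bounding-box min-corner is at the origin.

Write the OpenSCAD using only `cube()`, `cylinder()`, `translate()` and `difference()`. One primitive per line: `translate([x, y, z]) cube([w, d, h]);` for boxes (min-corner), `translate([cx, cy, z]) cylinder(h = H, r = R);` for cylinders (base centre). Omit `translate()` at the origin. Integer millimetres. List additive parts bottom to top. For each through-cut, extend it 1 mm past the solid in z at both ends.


difference() {
  cube([360, 260, 160]);
  translate([180, 40, -1]) cube([120, 120, 162]);
}
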